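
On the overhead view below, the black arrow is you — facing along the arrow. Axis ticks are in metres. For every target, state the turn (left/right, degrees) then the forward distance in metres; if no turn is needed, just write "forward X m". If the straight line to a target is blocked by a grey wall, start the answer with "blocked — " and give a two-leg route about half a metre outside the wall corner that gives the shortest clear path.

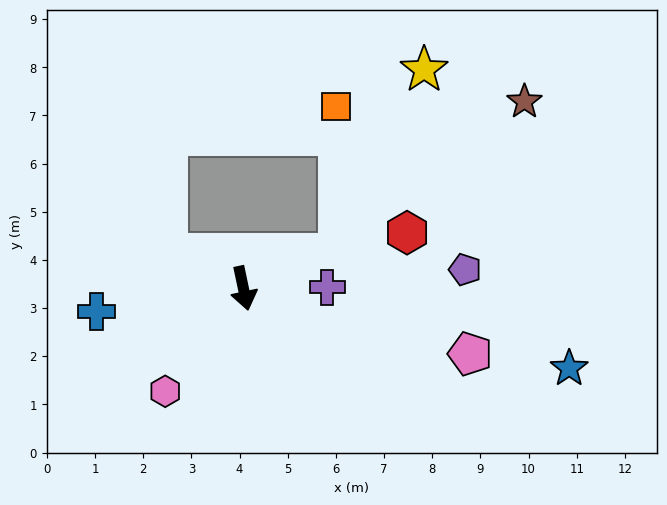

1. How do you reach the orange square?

blocked — turn left 98°, forward 2.1 m, then turn left 71°, forward 3.1 m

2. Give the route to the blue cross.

turn right 93°, forward 3.1 m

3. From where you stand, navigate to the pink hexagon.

turn right 49°, forward 2.7 m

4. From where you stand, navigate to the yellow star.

blocked — turn left 98°, forward 2.1 m, then turn left 45°, forward 4.2 m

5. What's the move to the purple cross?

turn left 79°, forward 1.7 m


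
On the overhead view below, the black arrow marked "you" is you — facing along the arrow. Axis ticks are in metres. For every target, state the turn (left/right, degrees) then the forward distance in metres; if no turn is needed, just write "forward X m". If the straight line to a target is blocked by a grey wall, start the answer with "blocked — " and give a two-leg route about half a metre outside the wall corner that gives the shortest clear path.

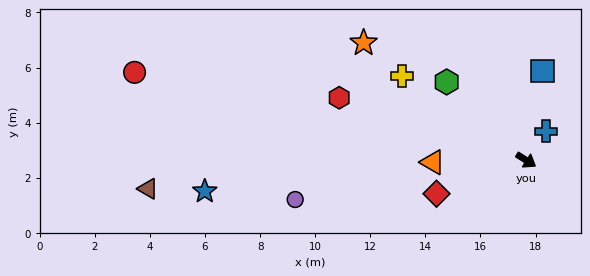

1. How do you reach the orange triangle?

turn right 146°, forward 3.4 m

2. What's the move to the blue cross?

turn left 88°, forward 1.3 m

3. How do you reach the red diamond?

turn right 127°, forward 3.5 m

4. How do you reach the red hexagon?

turn right 166°, forward 7.2 m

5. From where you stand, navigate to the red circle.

turn right 160°, forward 14.6 m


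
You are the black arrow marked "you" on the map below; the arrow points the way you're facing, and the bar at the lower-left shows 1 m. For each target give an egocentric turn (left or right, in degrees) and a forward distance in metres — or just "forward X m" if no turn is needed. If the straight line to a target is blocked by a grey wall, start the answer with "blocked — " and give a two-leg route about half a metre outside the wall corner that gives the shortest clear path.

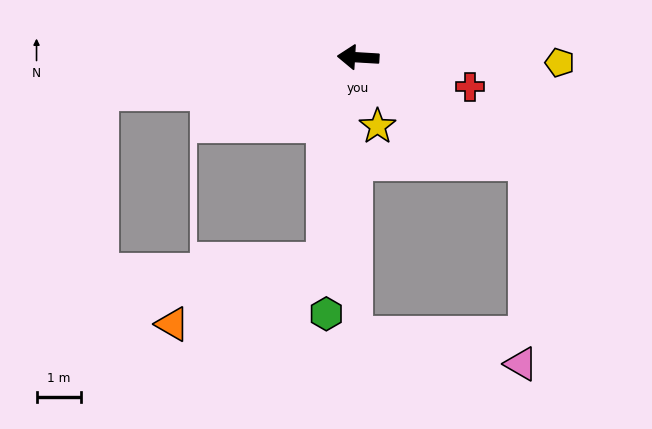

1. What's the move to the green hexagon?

turn left 86°, forward 5.8 m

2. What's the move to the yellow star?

turn left 109°, forward 1.6 m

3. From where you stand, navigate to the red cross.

turn left 169°, forward 2.6 m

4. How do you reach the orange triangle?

blocked — turn left 84°, forward 4.6 m, then turn right 58°, forward 3.7 m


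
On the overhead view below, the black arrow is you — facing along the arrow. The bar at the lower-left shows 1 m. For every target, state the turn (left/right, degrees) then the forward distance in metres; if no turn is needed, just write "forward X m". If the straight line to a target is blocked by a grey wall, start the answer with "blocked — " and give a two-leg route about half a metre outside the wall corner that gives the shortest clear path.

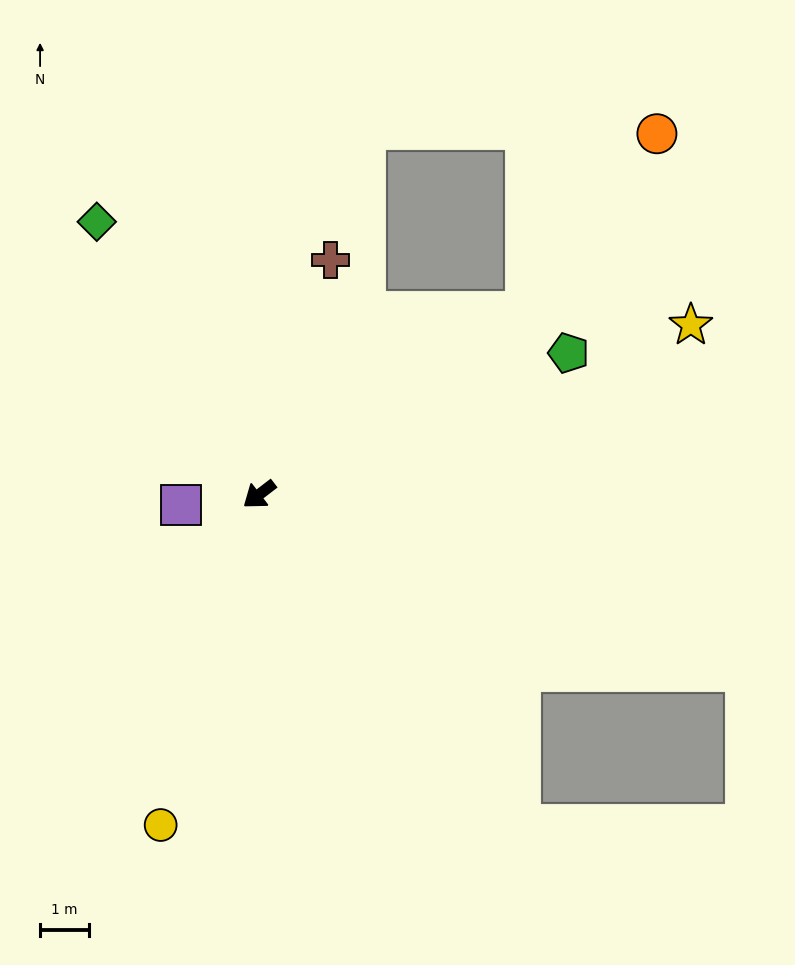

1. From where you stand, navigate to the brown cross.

turn right 144°, forward 5.1 m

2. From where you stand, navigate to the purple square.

turn right 30°, forward 1.6 m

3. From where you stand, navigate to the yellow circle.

turn left 36°, forward 7.1 m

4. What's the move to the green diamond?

turn right 97°, forward 6.6 m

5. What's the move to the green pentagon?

turn left 167°, forward 7.0 m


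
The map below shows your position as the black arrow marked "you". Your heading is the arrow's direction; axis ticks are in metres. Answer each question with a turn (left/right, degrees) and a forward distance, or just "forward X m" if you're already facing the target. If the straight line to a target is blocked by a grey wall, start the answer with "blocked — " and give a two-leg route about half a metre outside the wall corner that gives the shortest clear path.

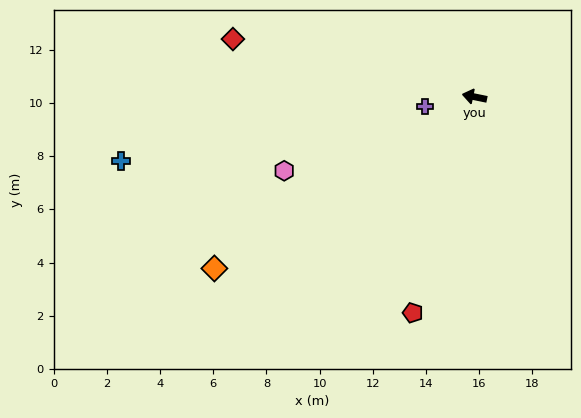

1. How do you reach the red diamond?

forward 9.3 m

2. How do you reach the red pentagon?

turn left 86°, forward 8.4 m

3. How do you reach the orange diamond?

turn left 45°, forward 11.7 m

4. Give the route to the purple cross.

turn left 23°, forward 1.9 m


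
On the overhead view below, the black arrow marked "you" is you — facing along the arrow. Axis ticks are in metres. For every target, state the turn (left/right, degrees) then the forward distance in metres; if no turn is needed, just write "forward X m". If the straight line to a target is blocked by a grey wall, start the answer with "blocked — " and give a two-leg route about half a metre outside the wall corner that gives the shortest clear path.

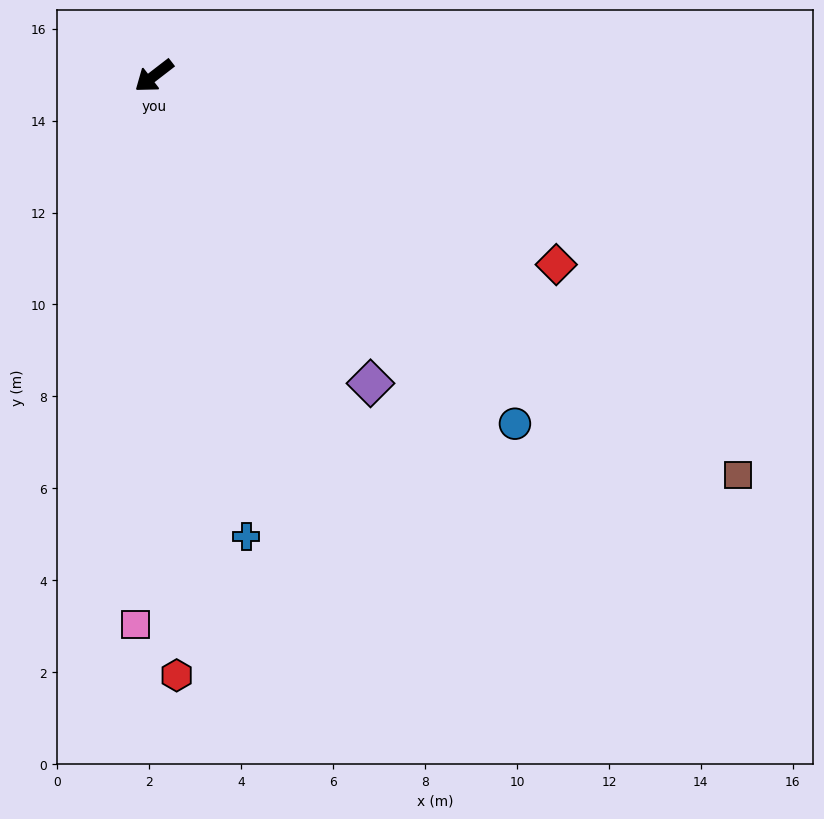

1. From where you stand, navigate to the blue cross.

turn left 64°, forward 10.2 m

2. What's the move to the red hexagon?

turn left 54°, forward 13.1 m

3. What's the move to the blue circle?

turn left 98°, forward 10.9 m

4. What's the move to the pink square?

turn left 50°, forward 11.9 m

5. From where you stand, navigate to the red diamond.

turn left 117°, forward 9.7 m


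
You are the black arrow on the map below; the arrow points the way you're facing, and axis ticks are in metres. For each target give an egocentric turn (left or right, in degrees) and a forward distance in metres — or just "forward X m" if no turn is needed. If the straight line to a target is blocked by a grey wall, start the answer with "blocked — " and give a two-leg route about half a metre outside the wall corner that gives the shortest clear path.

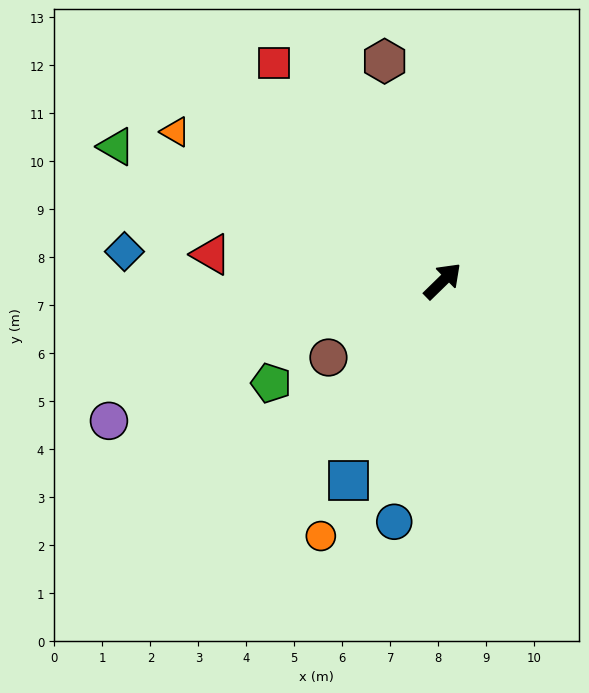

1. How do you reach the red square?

turn left 83°, forward 5.7 m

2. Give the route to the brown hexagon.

turn left 60°, forward 4.7 m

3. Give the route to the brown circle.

turn left 170°, forward 2.9 m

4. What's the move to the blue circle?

turn right 146°, forward 5.1 m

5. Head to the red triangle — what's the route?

turn left 129°, forward 4.9 m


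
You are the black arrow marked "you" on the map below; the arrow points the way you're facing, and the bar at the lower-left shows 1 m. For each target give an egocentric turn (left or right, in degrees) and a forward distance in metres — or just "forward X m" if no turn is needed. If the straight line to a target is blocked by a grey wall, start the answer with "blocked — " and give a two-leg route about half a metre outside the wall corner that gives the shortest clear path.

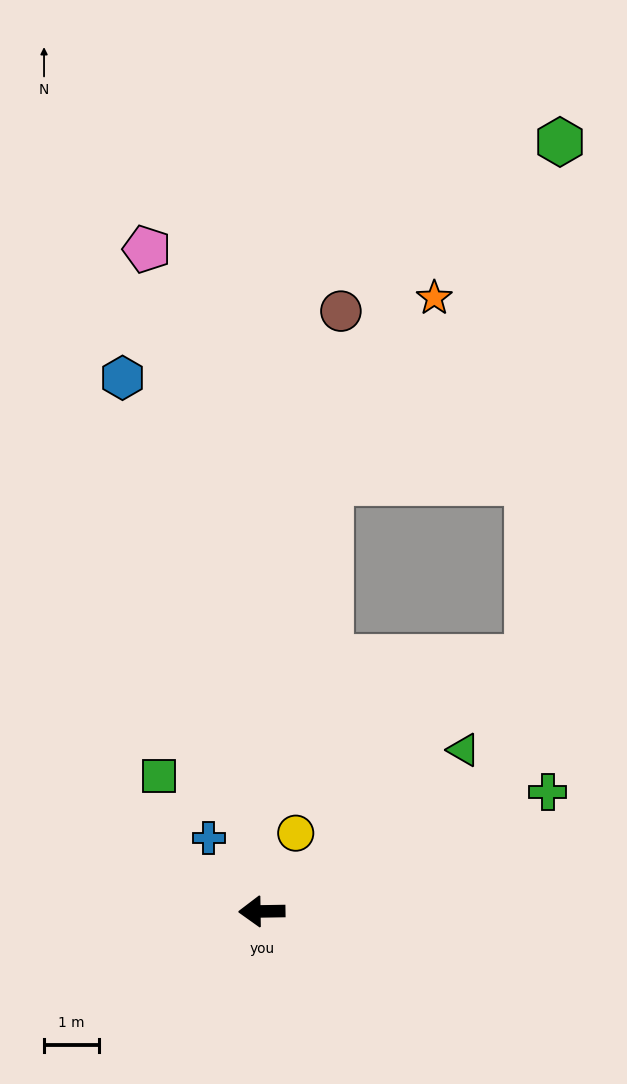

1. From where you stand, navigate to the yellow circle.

turn right 114°, forward 1.5 m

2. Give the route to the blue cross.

turn right 55°, forward 1.6 m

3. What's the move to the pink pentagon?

turn right 81°, forward 12.2 m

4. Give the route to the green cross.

turn right 158°, forward 5.6 m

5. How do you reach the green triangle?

turn right 142°, forward 4.7 m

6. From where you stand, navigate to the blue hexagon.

turn right 76°, forward 10.0 m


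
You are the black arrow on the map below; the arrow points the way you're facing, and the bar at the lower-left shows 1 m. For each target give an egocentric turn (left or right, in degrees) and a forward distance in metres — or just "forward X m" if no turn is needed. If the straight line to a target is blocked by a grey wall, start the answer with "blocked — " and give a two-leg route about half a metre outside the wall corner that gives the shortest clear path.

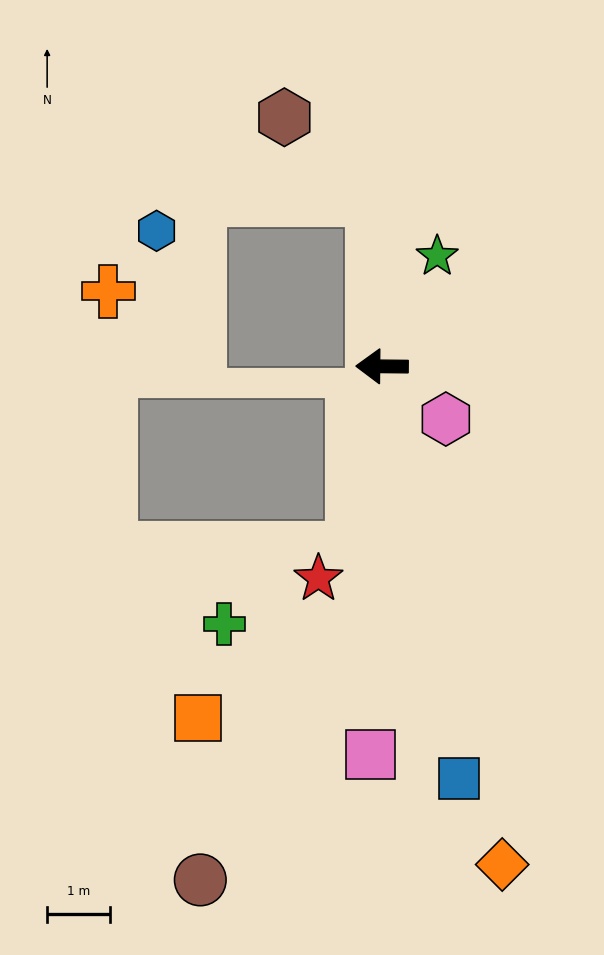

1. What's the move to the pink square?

turn left 89°, forward 6.2 m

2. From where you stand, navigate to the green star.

turn right 116°, forward 2.0 m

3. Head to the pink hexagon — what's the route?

turn left 141°, forward 1.3 m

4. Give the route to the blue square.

turn left 101°, forward 6.7 m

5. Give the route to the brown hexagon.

blocked — turn right 86°, forward 2.7 m, then turn left 43°, forward 1.9 m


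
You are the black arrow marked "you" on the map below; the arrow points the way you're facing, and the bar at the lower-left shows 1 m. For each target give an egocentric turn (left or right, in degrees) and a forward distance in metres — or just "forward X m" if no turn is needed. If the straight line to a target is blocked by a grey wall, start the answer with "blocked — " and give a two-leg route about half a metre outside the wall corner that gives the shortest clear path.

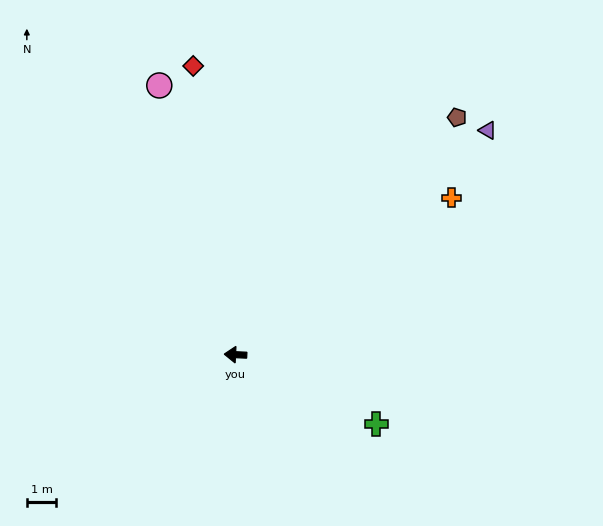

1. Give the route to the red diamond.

turn right 79°, forward 9.9 m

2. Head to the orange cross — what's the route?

turn right 141°, forward 9.0 m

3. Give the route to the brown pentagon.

turn right 130°, forward 11.0 m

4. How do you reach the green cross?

turn left 157°, forward 5.3 m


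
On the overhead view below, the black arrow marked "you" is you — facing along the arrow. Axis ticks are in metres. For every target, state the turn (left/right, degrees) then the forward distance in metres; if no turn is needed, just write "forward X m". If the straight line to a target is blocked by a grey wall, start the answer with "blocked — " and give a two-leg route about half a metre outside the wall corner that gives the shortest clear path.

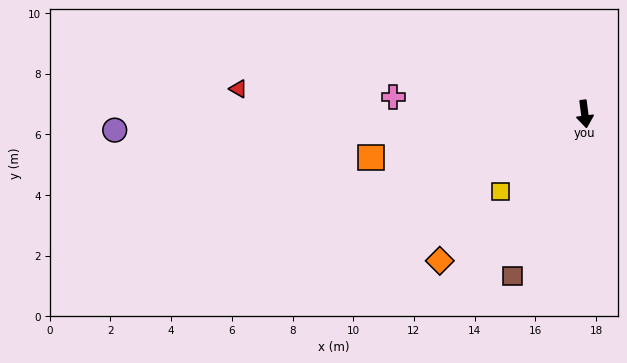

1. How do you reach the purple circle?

turn right 95°, forward 15.5 m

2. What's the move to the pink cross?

turn right 102°, forward 6.3 m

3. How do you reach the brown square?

turn right 31°, forward 5.8 m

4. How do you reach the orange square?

turn right 86°, forward 7.2 m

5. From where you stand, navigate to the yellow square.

turn right 55°, forward 3.8 m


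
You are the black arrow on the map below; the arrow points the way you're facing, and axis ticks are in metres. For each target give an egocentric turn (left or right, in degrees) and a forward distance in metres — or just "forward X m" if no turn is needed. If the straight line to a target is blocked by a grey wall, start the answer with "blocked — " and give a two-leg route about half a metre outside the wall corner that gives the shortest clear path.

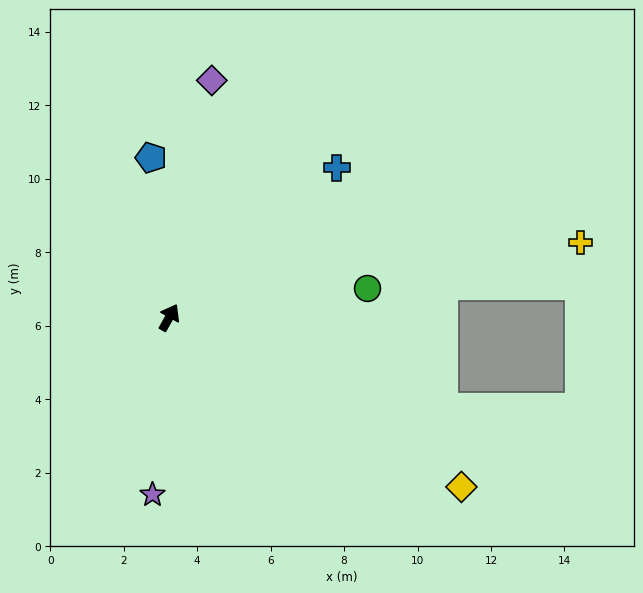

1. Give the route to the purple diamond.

turn left 19°, forward 6.6 m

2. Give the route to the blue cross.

turn right 19°, forward 6.1 m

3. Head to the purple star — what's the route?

turn right 156°, forward 4.8 m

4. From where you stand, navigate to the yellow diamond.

turn right 91°, forward 9.2 m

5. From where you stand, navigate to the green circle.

turn right 52°, forward 5.5 m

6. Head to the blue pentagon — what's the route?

turn left 36°, forward 4.4 m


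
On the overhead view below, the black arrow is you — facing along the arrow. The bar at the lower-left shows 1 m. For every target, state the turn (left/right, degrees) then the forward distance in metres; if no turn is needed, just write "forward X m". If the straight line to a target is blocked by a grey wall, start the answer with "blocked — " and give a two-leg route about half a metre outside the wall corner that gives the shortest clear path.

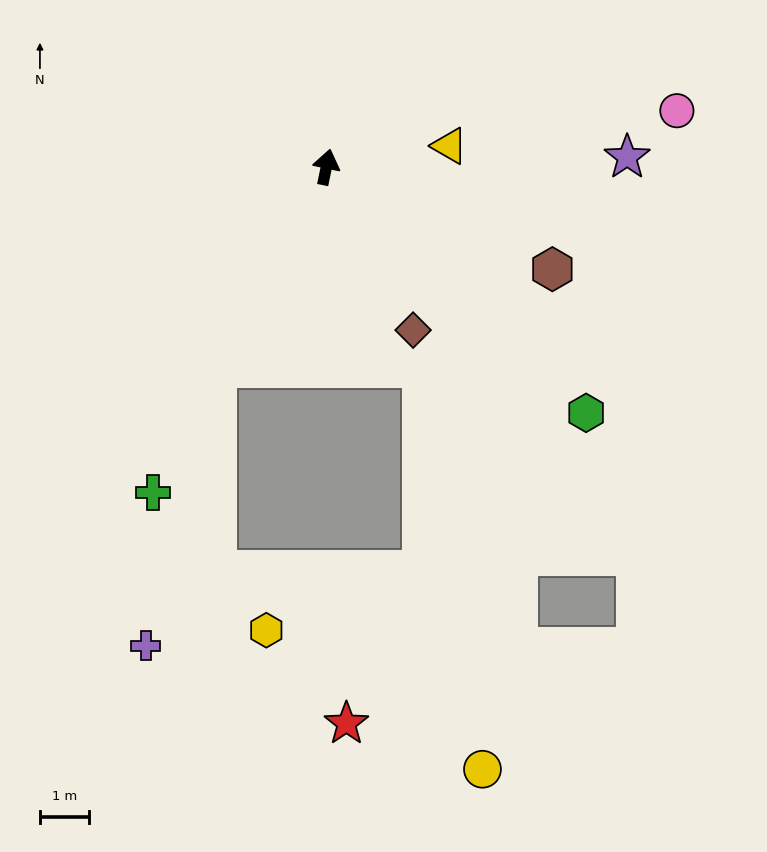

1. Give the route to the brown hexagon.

turn right 103°, forward 5.0 m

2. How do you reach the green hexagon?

turn right 122°, forward 7.3 m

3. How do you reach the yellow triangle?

turn right 69°, forward 2.5 m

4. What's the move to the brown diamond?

turn right 140°, forward 3.8 m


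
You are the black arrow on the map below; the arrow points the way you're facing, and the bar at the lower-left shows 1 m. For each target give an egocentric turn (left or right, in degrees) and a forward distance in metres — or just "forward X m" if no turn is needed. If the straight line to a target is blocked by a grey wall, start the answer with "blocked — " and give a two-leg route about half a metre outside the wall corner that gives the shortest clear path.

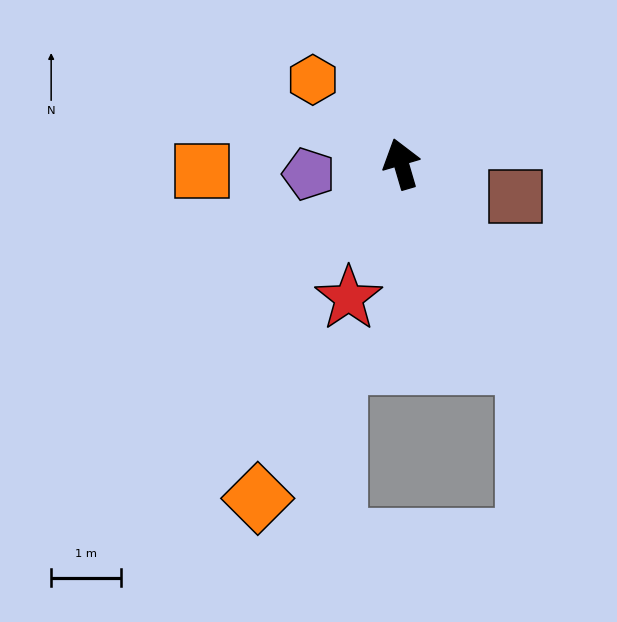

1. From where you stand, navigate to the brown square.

turn right 122°, forward 1.7 m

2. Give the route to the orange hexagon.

turn left 30°, forward 1.7 m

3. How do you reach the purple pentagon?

turn left 80°, forward 1.3 m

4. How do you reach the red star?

turn left 142°, forward 2.1 m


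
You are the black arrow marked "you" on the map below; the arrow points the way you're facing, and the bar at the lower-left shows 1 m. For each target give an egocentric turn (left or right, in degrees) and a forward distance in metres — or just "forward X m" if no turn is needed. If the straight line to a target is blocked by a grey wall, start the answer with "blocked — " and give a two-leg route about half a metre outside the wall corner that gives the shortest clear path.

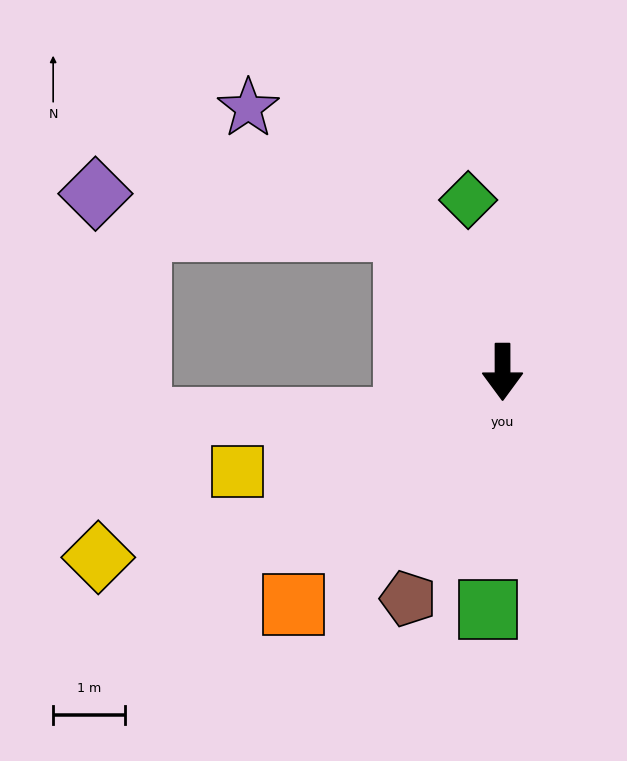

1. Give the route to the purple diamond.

blocked — turn right 145°, forward 2.4 m, then turn left 48°, forward 4.3 m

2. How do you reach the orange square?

turn right 42°, forward 4.4 m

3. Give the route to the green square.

turn right 4°, forward 3.3 m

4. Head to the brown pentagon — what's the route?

turn right 23°, forward 3.4 m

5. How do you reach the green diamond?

turn right 169°, forward 2.4 m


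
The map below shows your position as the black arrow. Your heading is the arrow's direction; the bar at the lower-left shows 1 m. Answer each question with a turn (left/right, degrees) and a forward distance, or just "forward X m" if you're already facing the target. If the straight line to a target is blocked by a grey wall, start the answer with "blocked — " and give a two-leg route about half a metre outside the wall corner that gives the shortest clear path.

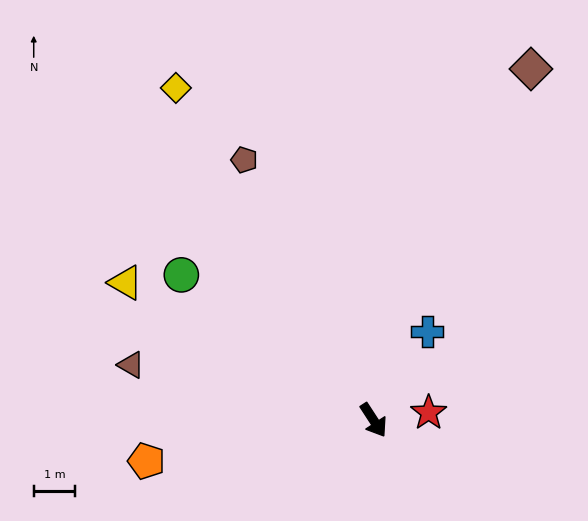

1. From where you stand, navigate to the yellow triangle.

turn right 152°, forward 6.9 m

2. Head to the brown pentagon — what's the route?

turn left 173°, forward 7.1 m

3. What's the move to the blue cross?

turn left 116°, forward 2.5 m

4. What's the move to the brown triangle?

turn right 136°, forward 6.0 m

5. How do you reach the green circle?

turn right 160°, forward 5.8 m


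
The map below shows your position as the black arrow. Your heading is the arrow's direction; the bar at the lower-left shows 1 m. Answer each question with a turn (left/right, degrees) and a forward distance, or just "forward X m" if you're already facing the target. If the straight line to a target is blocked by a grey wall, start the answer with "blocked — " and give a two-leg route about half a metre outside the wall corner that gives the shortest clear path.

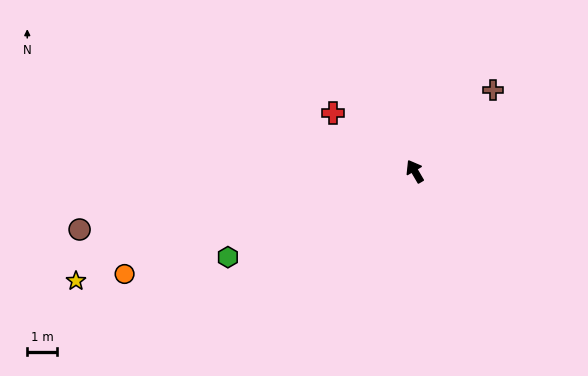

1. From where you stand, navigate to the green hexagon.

turn left 84°, forward 6.9 m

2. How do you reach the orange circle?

turn left 79°, forward 10.4 m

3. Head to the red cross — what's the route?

turn left 24°, forward 3.4 m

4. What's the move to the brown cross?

turn right 74°, forward 3.8 m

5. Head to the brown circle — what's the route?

turn left 69°, forward 11.5 m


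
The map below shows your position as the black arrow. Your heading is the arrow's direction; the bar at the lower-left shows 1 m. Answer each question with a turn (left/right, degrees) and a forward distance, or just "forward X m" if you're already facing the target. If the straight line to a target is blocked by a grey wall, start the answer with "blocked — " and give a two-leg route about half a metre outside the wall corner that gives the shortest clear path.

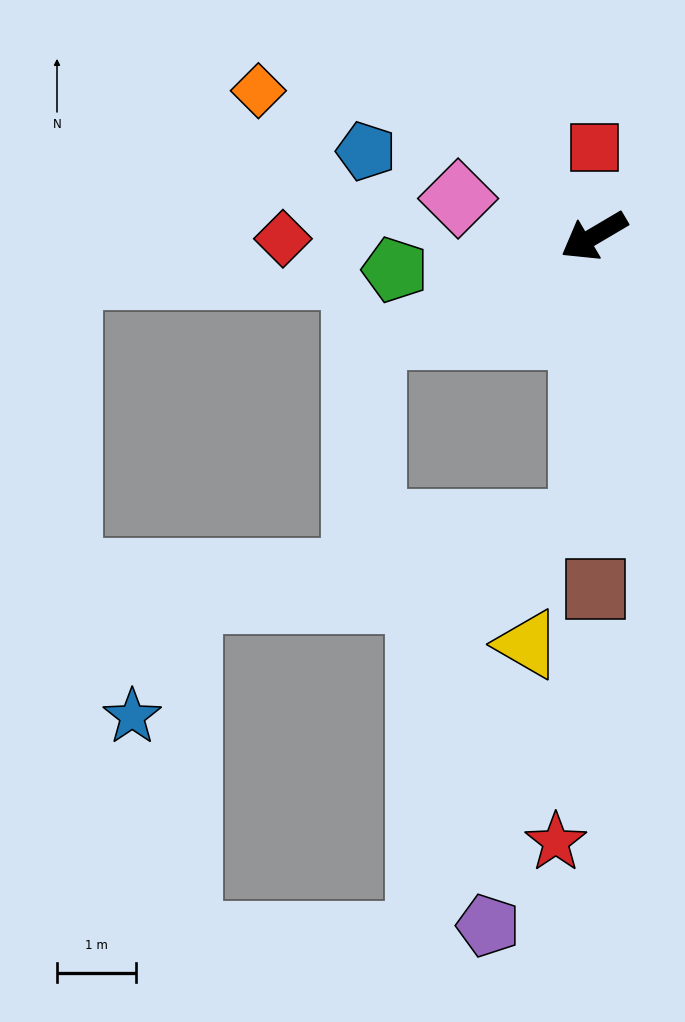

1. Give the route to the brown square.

turn left 60°, forward 4.5 m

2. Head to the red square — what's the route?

turn right 121°, forward 1.1 m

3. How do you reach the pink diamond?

turn right 46°, forward 1.8 m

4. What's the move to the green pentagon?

turn right 21°, forward 2.6 m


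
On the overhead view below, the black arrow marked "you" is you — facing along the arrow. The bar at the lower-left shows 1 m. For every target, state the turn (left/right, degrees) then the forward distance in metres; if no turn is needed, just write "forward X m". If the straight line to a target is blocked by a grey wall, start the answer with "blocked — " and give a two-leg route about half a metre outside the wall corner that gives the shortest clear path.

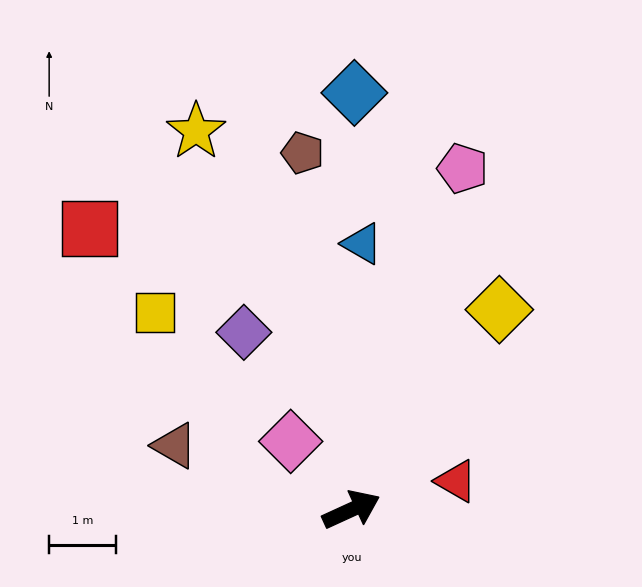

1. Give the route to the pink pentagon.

turn left 47°, forward 5.3 m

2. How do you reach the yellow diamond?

turn left 29°, forward 3.7 m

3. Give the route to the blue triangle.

turn left 63°, forward 4.0 m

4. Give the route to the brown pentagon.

turn left 73°, forward 5.4 m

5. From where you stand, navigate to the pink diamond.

turn left 107°, forward 1.4 m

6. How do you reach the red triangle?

turn right 9°, forward 1.6 m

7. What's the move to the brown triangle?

turn left 135°, forward 2.8 m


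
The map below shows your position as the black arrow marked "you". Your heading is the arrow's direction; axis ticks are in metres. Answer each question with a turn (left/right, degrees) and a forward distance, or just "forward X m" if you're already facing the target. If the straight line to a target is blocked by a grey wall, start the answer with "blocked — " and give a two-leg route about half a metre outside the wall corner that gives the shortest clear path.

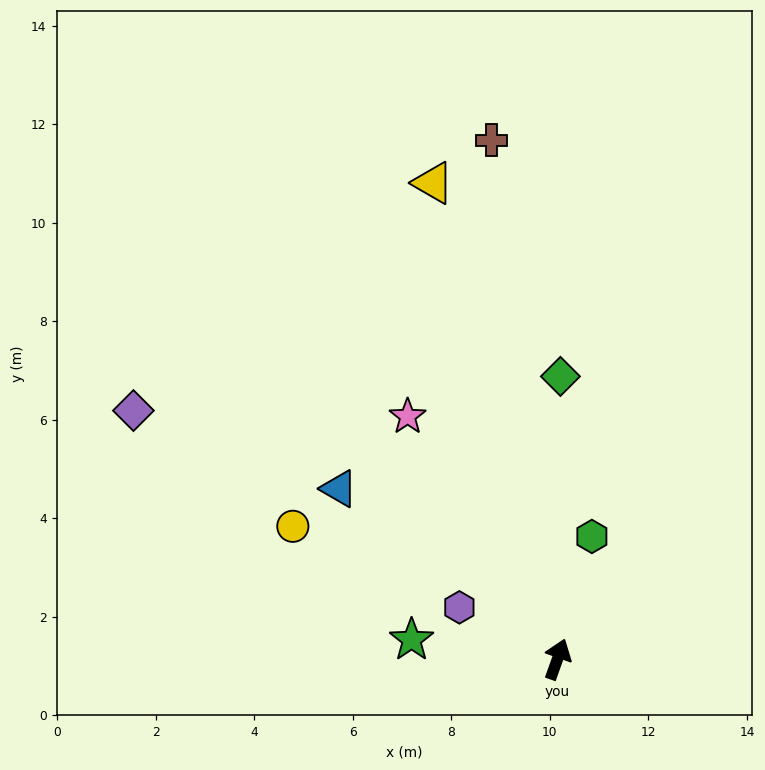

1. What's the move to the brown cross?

turn left 27°, forward 10.6 m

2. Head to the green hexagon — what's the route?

turn left 4°, forward 2.6 m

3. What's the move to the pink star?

turn left 51°, forward 5.8 m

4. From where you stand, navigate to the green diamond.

turn left 19°, forward 5.7 m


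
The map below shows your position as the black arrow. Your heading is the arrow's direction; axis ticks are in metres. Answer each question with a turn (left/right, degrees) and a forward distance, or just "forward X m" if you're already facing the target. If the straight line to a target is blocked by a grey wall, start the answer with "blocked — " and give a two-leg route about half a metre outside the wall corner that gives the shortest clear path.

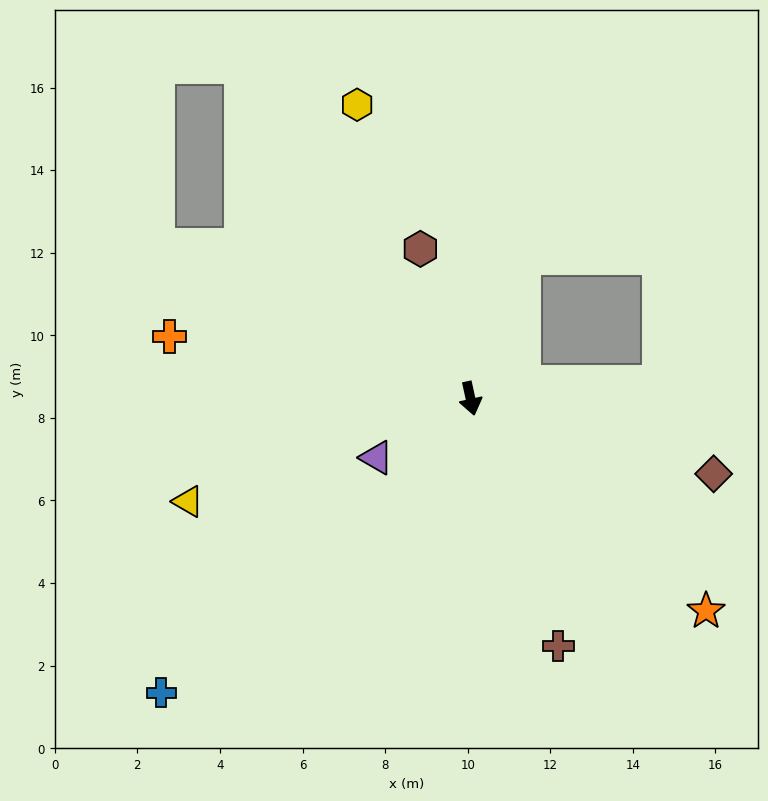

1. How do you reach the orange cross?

turn right 114°, forward 7.4 m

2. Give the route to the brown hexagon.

turn right 174°, forward 3.8 m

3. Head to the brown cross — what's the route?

turn left 7°, forward 6.4 m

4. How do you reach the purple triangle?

turn right 70°, forward 2.7 m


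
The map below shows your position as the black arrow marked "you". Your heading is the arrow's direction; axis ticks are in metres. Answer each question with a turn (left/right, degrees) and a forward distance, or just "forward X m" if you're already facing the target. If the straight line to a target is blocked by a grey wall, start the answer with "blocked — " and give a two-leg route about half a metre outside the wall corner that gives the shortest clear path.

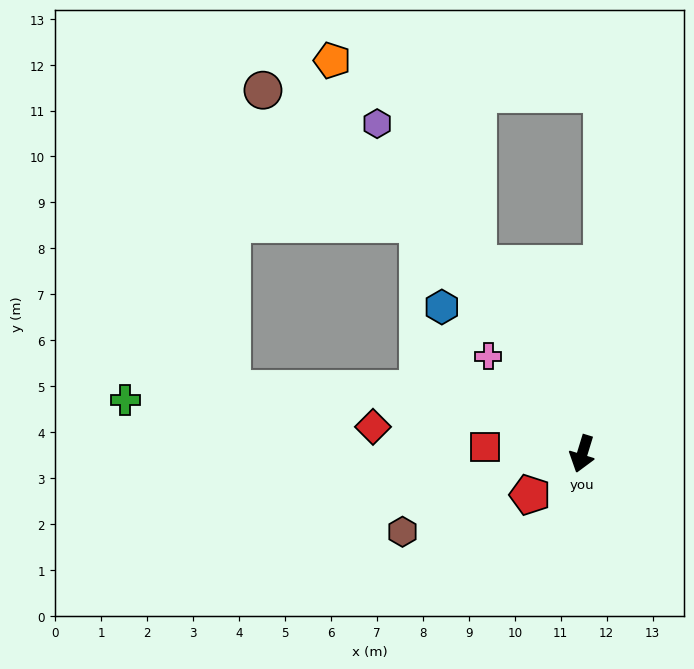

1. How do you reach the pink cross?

turn right 119°, forward 2.9 m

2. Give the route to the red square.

turn right 77°, forward 2.1 m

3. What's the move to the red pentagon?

turn right 35°, forward 1.4 m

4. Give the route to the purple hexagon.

turn right 131°, forward 8.5 m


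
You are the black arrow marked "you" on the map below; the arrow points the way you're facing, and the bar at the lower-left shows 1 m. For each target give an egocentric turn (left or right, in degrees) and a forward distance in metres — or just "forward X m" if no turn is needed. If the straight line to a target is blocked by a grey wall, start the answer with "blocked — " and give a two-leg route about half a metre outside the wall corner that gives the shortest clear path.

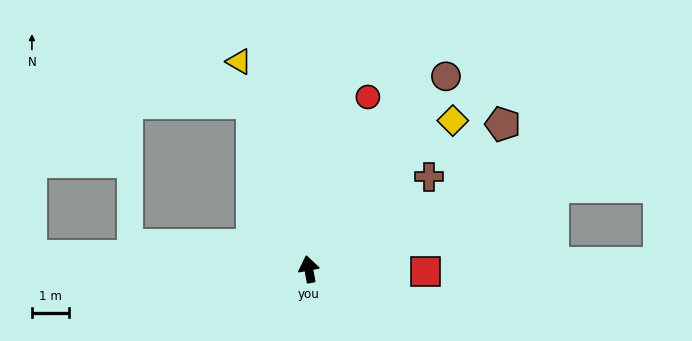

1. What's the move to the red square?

turn right 102°, forward 3.1 m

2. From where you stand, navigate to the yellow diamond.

turn right 55°, forward 5.5 m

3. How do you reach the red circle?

turn right 29°, forward 4.9 m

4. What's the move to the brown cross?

turn right 63°, forward 4.1 m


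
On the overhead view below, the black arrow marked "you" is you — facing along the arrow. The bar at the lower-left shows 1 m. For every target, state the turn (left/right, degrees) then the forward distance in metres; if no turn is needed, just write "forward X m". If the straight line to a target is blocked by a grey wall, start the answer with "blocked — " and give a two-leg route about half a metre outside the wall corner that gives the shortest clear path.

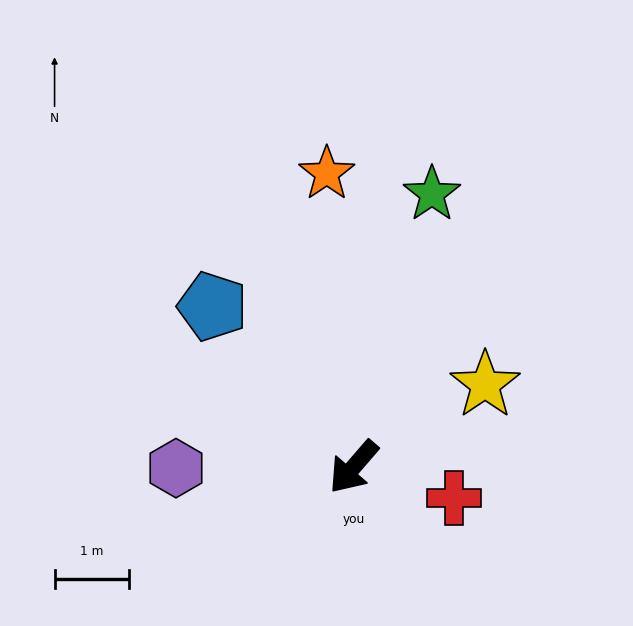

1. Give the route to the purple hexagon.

turn right 49°, forward 2.4 m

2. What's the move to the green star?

turn right 155°, forward 3.8 m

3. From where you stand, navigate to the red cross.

turn left 114°, forward 1.4 m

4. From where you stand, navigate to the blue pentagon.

turn right 98°, forward 2.9 m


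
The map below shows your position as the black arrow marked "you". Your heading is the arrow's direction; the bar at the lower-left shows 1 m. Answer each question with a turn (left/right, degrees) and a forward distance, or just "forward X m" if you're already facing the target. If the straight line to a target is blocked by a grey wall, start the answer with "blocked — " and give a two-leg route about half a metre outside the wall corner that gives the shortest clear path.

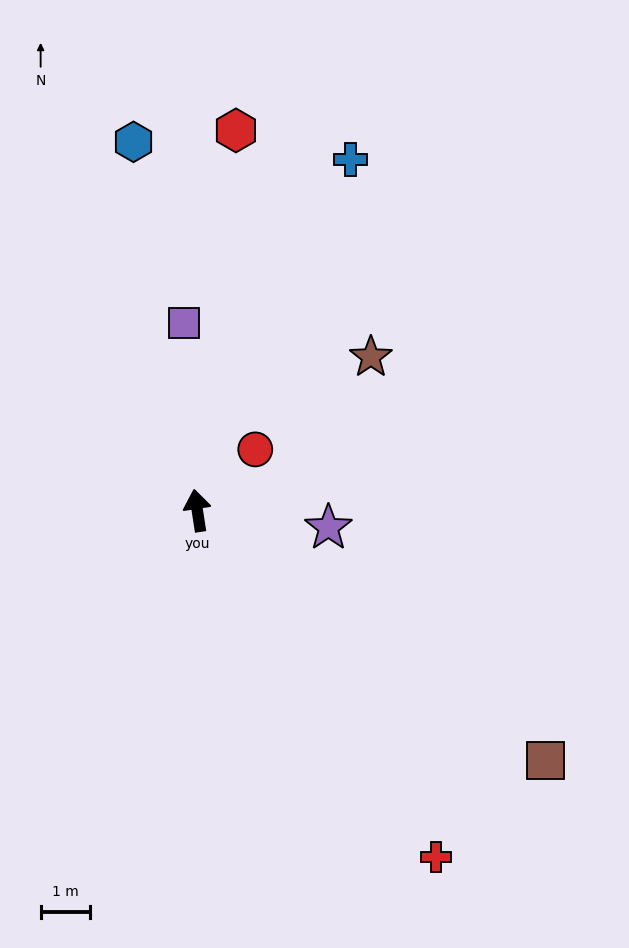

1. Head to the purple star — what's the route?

turn right 106°, forward 2.7 m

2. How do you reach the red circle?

turn right 52°, forward 1.7 m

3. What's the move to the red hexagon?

turn right 15°, forward 7.8 m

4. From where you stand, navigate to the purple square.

turn right 5°, forward 3.8 m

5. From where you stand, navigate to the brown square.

turn right 134°, forward 8.7 m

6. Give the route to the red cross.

turn right 154°, forward 8.5 m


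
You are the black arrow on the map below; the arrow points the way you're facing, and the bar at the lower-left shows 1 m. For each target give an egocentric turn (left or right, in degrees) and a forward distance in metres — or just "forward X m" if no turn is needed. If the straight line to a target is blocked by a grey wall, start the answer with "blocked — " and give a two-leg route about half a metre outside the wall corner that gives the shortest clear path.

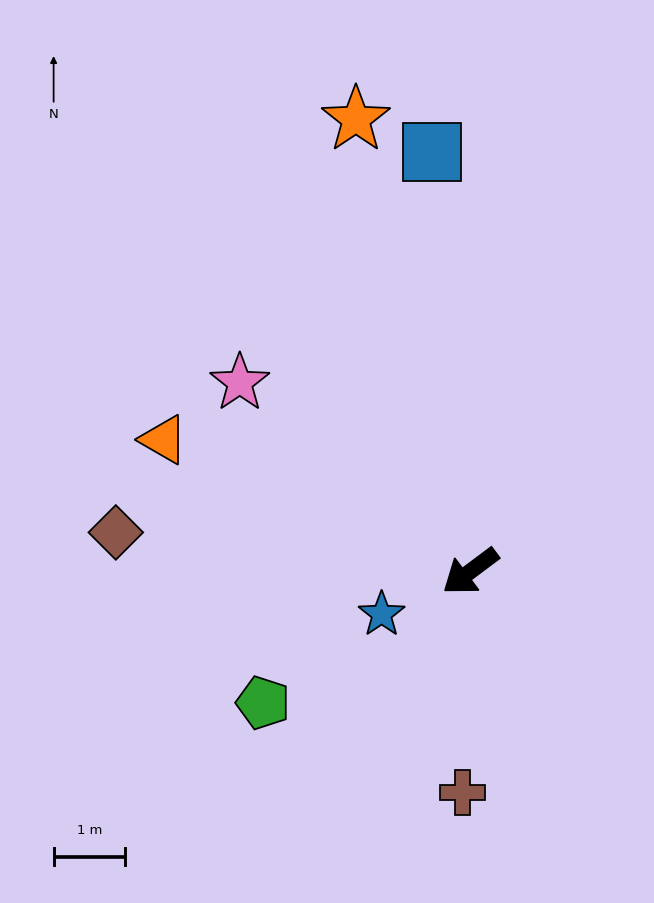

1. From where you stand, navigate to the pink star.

turn right 76°, forward 4.1 m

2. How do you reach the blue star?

turn right 11°, forward 1.4 m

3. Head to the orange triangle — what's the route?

turn right 60°, forward 4.6 m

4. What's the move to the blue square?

turn right 122°, forward 5.9 m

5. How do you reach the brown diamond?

turn right 43°, forward 5.0 m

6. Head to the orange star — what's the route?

turn right 113°, forward 6.5 m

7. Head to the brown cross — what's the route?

turn left 51°, forward 3.1 m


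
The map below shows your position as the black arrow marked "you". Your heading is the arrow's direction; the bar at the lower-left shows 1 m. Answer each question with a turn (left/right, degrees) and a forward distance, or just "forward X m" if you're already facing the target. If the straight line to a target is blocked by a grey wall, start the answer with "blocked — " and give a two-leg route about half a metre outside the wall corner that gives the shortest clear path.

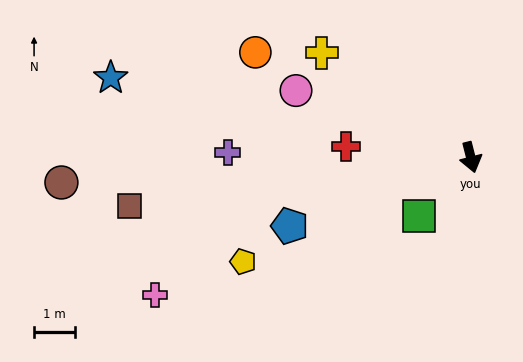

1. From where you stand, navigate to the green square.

turn right 56°, forward 1.9 m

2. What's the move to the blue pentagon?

turn right 83°, forward 4.7 m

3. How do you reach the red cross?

turn right 109°, forward 3.0 m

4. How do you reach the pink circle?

turn right 125°, forward 4.5 m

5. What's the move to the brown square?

turn right 96°, forward 8.4 m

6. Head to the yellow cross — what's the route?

turn right 139°, forward 4.4 m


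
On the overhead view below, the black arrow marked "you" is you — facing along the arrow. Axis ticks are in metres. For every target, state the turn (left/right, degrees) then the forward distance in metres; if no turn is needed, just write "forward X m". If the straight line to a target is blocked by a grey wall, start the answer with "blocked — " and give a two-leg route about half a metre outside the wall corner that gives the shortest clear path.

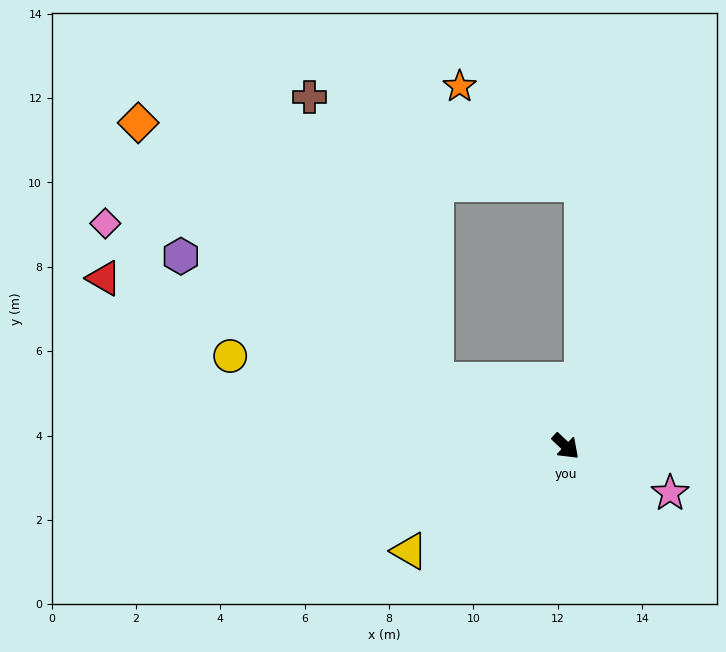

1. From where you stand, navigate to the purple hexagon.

turn right 163°, forward 10.2 m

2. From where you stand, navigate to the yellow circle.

turn right 152°, forward 8.2 m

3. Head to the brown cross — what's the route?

blocked — turn right 164°, forward 3.5 m, then turn right 39°, forward 7.3 m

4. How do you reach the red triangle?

turn right 157°, forward 11.6 m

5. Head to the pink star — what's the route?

turn left 19°, forward 2.7 m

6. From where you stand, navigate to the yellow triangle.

turn right 103°, forward 4.5 m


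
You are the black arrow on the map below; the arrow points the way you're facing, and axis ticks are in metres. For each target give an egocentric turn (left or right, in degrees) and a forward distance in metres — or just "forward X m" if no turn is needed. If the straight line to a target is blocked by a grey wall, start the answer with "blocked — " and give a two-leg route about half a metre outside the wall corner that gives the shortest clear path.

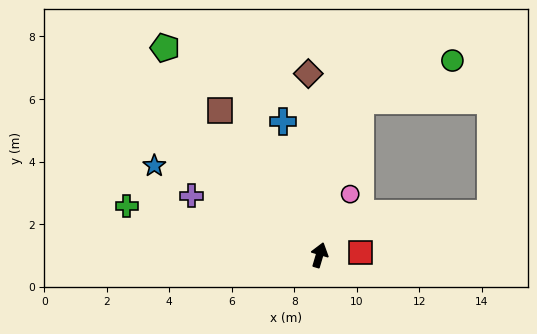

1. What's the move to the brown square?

turn left 51°, forward 5.6 m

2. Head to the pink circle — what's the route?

turn right 10°, forward 2.2 m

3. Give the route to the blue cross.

turn left 32°, forward 4.4 m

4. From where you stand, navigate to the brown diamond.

turn left 20°, forward 5.8 m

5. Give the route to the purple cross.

turn left 82°, forward 4.5 m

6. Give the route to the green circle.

blocked — forward 5.1 m, then turn right 50°, forward 3.2 m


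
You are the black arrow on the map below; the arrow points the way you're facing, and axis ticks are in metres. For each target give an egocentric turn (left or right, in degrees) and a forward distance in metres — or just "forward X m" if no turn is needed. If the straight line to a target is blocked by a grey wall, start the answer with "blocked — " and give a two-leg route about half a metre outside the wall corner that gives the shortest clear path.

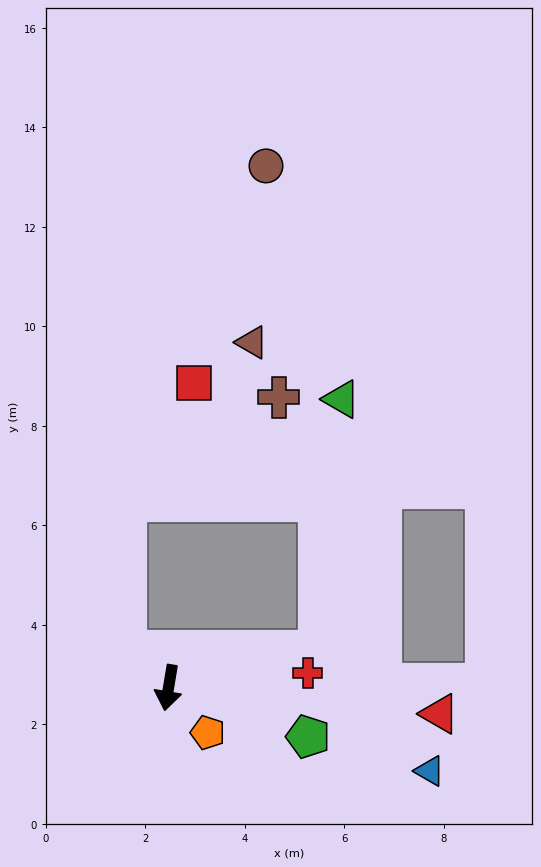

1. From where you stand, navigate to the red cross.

turn left 106°, forward 2.8 m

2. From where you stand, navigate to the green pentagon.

turn left 80°, forward 3.0 m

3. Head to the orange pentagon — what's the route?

turn left 51°, forward 1.2 m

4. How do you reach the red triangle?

turn left 94°, forward 5.5 m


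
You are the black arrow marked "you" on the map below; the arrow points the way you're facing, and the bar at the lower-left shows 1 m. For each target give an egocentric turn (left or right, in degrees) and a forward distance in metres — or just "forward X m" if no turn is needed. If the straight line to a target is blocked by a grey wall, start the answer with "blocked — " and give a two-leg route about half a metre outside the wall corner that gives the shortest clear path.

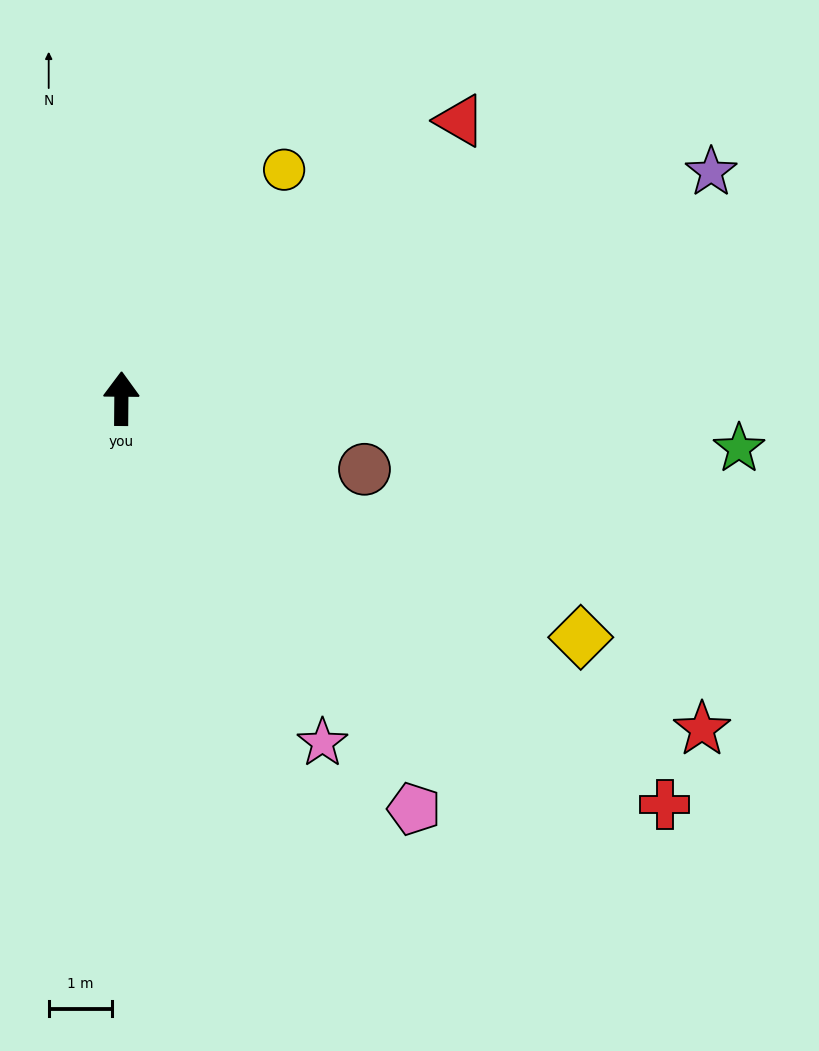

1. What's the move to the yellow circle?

turn right 35°, forward 4.5 m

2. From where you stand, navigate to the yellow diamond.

turn right 117°, forward 8.2 m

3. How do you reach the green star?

turn right 94°, forward 9.9 m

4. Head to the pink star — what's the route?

turn right 149°, forward 6.3 m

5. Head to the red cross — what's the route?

turn right 126°, forward 10.8 m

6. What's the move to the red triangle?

turn right 50°, forward 7.0 m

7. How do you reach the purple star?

turn right 69°, forward 10.0 m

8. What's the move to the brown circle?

turn right 106°, forward 4.0 m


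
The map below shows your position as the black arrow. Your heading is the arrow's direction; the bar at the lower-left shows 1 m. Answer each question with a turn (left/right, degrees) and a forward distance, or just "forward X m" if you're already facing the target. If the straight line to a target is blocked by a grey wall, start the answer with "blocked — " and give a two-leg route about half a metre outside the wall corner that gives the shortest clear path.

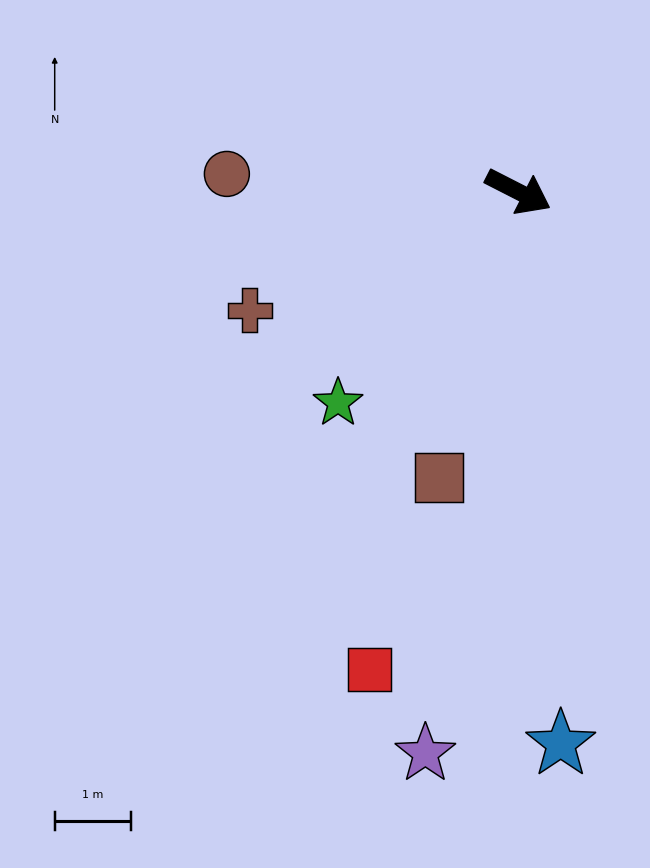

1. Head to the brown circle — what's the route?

turn right 156°, forward 3.8 m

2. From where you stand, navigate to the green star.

turn right 103°, forward 3.6 m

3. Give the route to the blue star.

turn right 59°, forward 7.3 m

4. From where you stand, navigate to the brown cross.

turn right 129°, forward 3.8 m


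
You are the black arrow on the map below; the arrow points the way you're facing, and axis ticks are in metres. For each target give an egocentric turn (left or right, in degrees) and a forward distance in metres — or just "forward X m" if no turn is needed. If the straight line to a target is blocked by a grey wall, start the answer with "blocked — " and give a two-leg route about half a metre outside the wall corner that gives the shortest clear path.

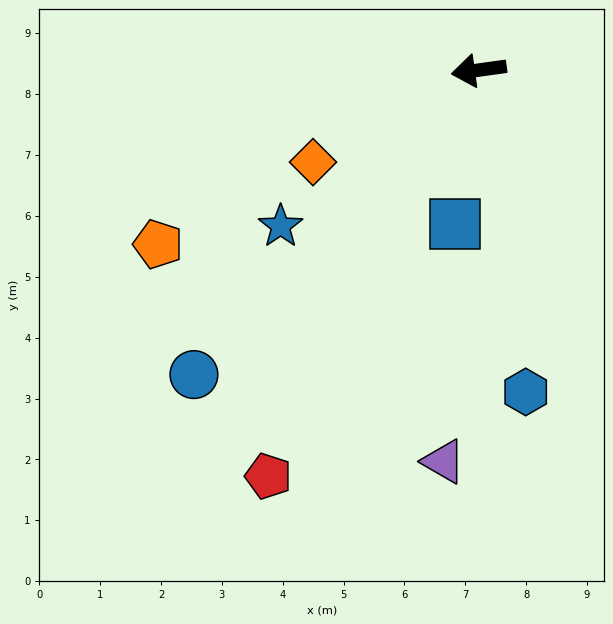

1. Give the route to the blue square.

turn left 73°, forward 2.6 m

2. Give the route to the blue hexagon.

turn left 90°, forward 5.3 m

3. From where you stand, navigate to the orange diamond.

turn left 21°, forward 3.1 m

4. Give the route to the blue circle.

turn left 39°, forward 6.9 m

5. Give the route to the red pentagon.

turn left 55°, forward 7.5 m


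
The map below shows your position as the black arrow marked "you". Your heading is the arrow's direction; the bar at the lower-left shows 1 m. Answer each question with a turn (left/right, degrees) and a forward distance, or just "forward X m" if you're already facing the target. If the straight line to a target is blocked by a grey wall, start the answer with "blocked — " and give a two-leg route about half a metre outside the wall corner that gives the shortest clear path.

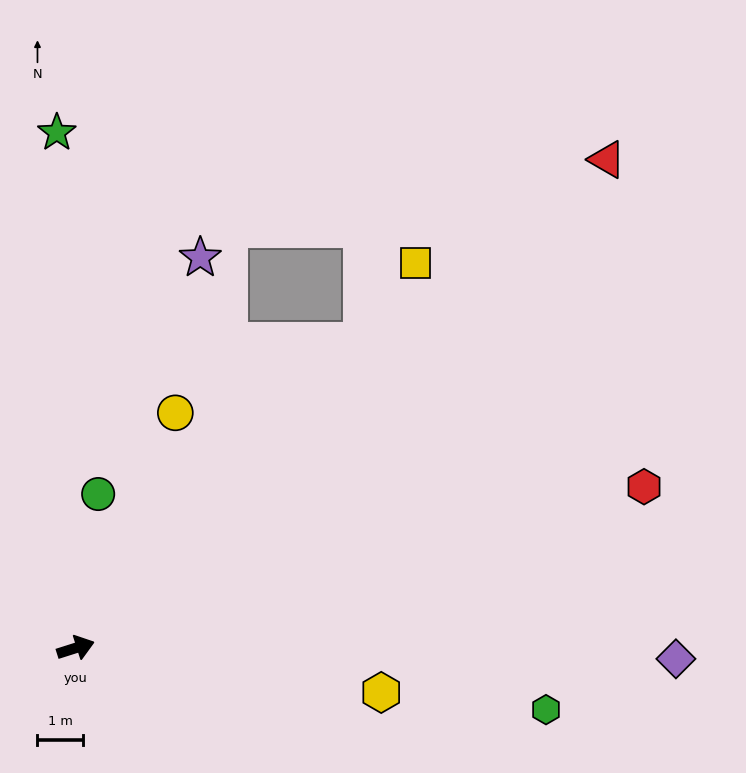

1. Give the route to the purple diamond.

turn right 19°, forward 13.3 m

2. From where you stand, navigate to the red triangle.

turn left 25°, forward 15.9 m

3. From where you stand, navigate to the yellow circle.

turn left 49°, forward 5.6 m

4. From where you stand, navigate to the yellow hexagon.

turn right 26°, forward 6.8 m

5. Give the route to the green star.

turn left 74°, forward 11.4 m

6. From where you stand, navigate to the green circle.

turn left 64°, forward 3.4 m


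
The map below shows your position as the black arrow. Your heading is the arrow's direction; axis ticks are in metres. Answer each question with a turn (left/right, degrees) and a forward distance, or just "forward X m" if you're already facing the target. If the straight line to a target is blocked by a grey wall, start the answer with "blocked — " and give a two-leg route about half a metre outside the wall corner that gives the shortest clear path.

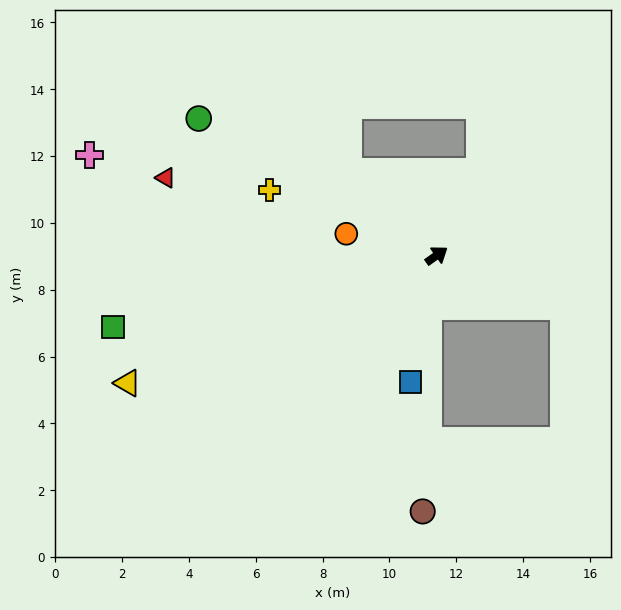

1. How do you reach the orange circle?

turn left 131°, forward 2.8 m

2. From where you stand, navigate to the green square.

turn left 157°, forward 9.9 m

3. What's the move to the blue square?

turn right 137°, forward 3.9 m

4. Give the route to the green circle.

turn left 115°, forward 8.2 m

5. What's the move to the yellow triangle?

turn left 167°, forward 10.0 m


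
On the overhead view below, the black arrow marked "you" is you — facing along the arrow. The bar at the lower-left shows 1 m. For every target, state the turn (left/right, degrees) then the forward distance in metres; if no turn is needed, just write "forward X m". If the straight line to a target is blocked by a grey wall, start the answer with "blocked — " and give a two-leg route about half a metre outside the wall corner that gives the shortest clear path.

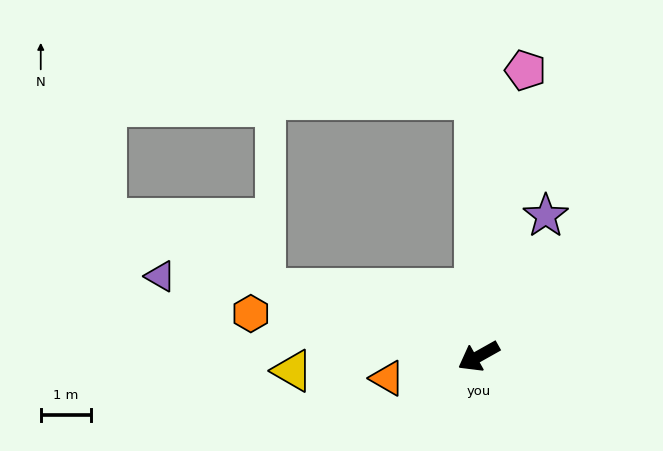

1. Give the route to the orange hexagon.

turn right 40°, forward 4.6 m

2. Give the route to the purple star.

turn right 145°, forward 3.1 m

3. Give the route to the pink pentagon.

turn right 129°, forward 5.8 m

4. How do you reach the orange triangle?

turn right 16°, forward 1.9 m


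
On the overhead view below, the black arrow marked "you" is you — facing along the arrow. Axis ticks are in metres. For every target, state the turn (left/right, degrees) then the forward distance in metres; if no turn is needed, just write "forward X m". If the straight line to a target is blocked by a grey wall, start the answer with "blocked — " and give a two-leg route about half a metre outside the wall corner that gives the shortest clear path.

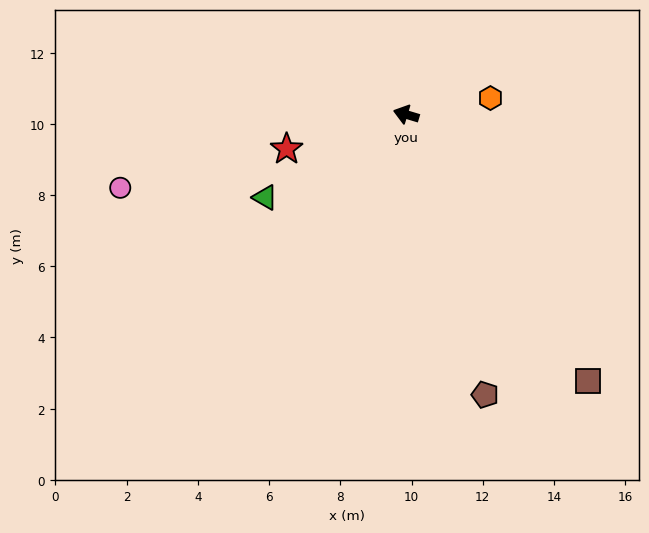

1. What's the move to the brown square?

turn left 141°, forward 9.1 m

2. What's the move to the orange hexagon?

turn right 152°, forward 2.4 m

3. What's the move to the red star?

turn left 33°, forward 3.5 m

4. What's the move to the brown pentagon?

turn left 122°, forward 8.2 m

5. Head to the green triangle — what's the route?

turn left 47°, forward 4.6 m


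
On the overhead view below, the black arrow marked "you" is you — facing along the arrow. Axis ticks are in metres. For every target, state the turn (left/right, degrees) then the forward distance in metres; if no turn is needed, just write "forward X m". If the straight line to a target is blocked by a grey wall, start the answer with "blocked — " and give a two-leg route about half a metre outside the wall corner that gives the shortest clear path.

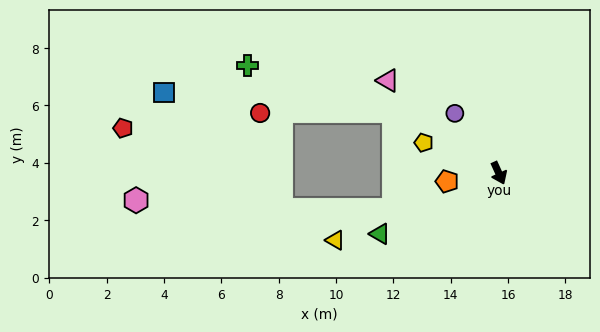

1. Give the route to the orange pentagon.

turn right 105°, forward 1.8 m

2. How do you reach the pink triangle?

turn right 154°, forward 5.0 m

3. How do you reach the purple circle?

turn right 168°, forward 2.6 m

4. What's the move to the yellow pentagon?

turn right 136°, forward 2.8 m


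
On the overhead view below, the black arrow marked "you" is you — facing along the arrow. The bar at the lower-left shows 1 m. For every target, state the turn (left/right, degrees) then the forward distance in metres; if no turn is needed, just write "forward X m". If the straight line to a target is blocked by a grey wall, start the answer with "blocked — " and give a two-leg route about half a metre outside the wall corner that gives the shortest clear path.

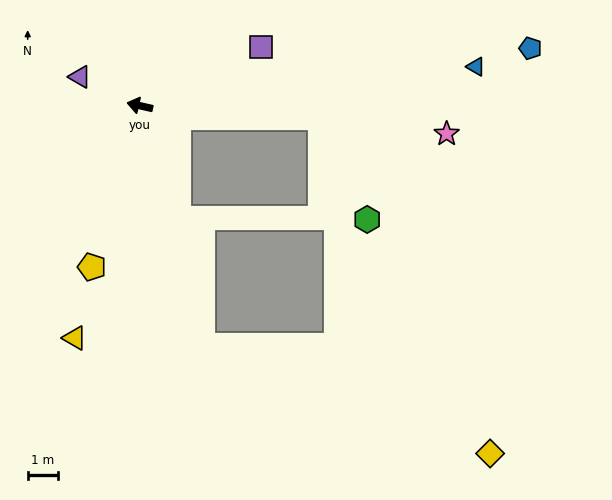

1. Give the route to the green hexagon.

blocked — turn right 171°, forward 6.0 m, then turn right 62°, forward 3.7 m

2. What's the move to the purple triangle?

turn right 13°, forward 2.2 m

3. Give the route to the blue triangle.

turn right 161°, forward 11.2 m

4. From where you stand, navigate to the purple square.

turn right 141°, forward 4.5 m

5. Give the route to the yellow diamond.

blocked — turn left 117°, forward 8.2 m, then turn left 55°, forward 10.2 m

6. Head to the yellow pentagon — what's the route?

turn left 86°, forward 5.6 m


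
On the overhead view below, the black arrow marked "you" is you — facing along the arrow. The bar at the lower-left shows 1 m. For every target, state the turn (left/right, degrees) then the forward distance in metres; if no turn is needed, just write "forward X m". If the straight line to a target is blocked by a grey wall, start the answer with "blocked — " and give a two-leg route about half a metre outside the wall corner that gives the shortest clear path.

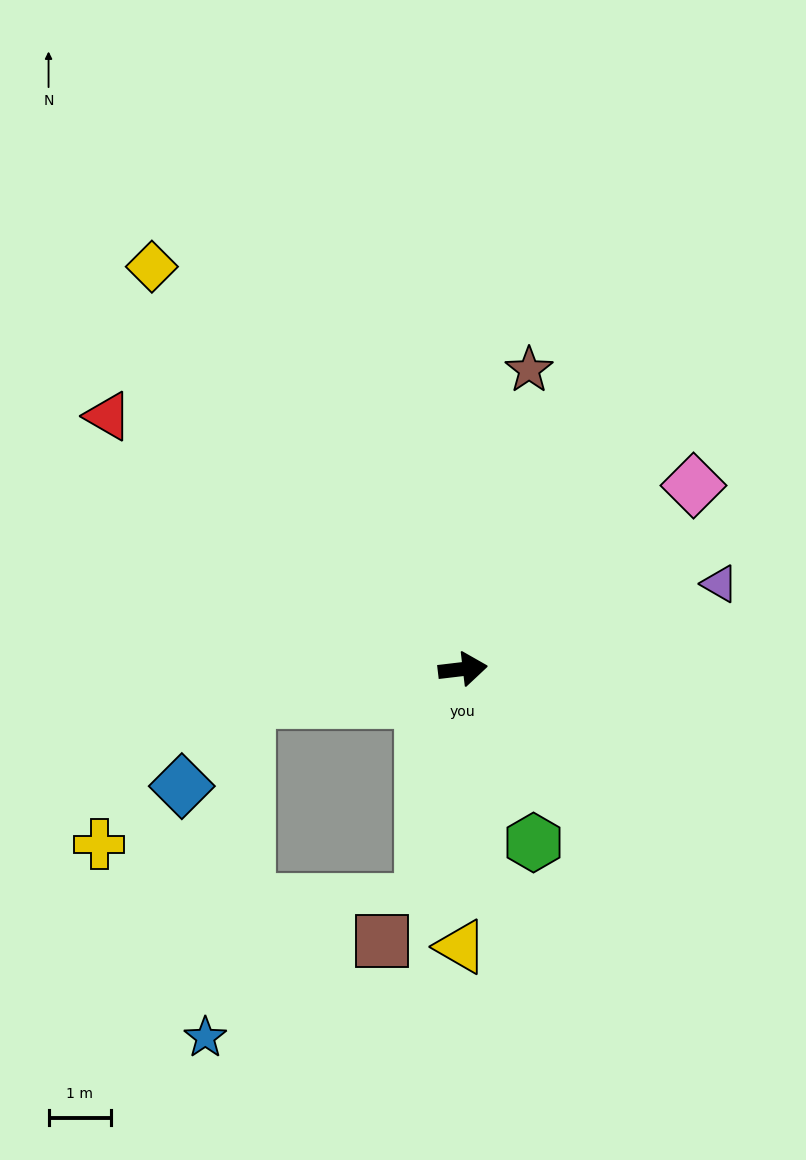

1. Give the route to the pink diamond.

turn left 32°, forward 4.7 m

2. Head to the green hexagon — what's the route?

turn right 75°, forward 3.0 m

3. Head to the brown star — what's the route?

turn left 71°, forward 4.9 m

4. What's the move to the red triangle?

turn left 138°, forward 7.0 m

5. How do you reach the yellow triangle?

turn right 97°, forward 4.5 m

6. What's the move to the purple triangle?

turn left 12°, forward 4.3 m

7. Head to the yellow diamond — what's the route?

turn left 121°, forward 8.2 m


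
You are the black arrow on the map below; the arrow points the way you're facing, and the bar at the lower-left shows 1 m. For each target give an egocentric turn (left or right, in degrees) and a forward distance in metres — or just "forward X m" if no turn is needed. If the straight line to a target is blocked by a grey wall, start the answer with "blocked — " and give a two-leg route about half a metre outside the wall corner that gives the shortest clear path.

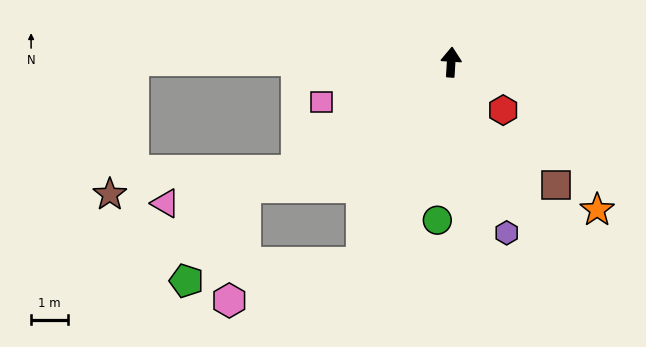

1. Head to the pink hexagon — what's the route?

blocked — turn left 160°, forward 6.0 m, then turn right 51°, forward 3.8 m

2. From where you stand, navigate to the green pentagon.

blocked — turn left 160°, forward 6.0 m, then turn right 61°, forward 4.8 m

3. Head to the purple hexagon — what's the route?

turn right 158°, forward 4.9 m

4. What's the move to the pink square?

turn left 111°, forward 3.7 m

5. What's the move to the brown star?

blocked — turn left 93°, forward 8.7 m, then turn left 81°, forward 3.7 m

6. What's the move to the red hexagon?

turn right 129°, forward 1.9 m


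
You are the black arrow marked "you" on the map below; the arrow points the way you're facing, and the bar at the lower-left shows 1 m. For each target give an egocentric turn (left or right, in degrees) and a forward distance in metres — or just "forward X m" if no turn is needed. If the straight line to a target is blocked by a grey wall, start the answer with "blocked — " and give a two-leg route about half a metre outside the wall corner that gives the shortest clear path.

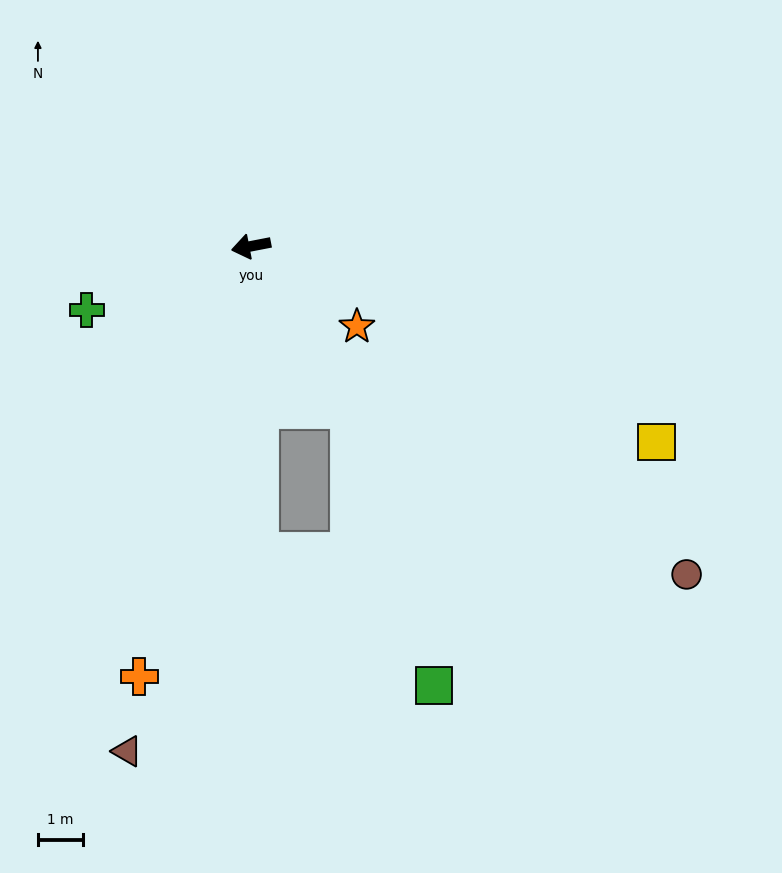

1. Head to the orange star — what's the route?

turn left 132°, forward 3.0 m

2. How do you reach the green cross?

turn left 10°, forward 3.9 m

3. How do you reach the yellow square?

turn left 143°, forward 10.0 m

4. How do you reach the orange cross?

turn left 64°, forward 9.9 m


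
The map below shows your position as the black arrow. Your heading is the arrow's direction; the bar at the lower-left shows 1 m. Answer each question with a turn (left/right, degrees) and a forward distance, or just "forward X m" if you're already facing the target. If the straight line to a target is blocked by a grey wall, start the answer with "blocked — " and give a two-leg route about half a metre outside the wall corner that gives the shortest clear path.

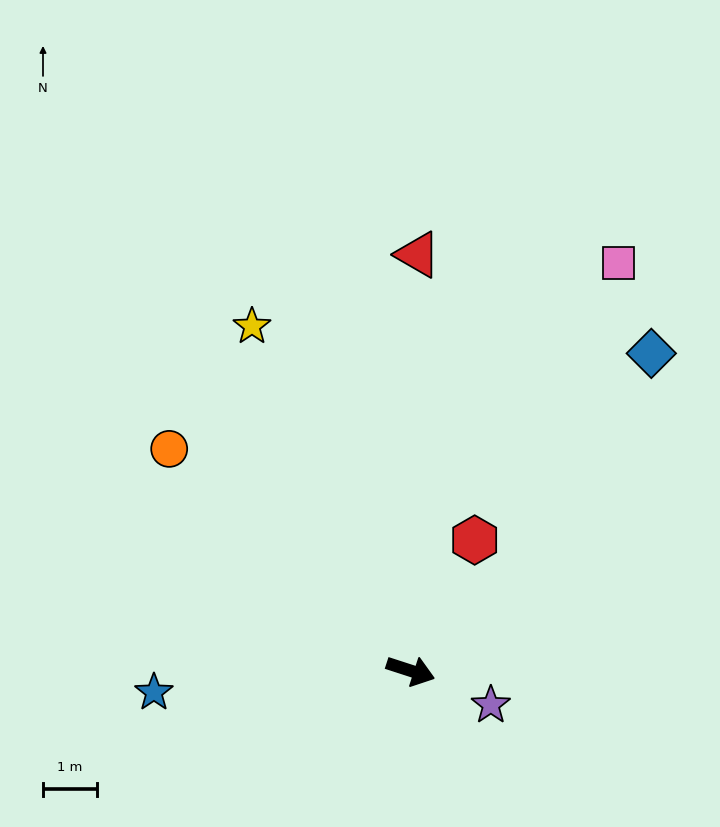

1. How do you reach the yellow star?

turn left 133°, forward 7.0 m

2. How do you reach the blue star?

turn right 157°, forward 4.8 m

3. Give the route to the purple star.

turn right 5°, forward 1.6 m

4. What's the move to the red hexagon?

turn left 82°, forward 2.7 m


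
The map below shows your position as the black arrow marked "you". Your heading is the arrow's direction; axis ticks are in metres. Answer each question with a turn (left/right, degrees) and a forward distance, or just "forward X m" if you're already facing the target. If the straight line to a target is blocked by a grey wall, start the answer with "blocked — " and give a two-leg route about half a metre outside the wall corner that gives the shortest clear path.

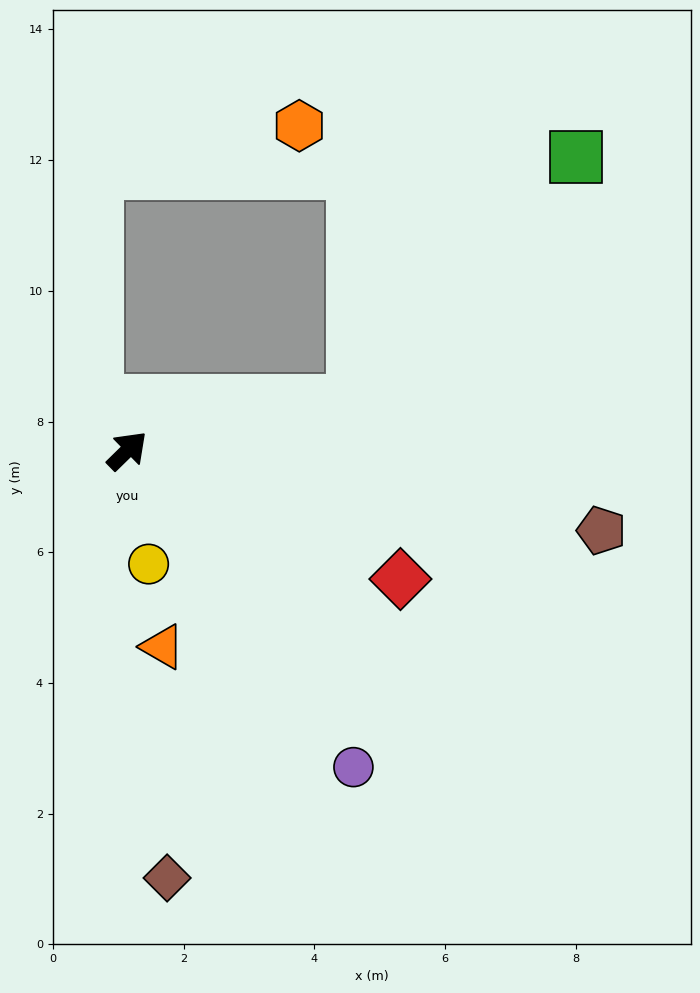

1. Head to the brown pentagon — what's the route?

turn right 54°, forward 7.4 m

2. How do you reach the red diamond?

turn right 70°, forward 4.6 m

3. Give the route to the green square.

blocked — turn right 32°, forward 3.5 m, then turn left 36°, forward 5.1 m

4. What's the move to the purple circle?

turn right 99°, forward 6.0 m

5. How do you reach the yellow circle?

turn right 124°, forward 1.8 m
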